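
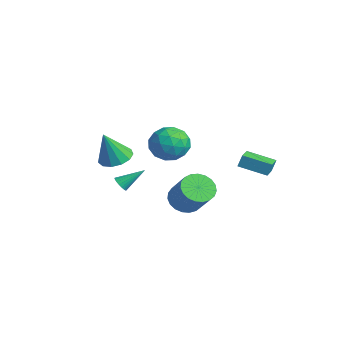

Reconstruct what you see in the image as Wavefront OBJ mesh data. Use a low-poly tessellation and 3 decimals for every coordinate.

v 1.012 -3.371 2.369
v 1.788 -3.955 2.092
v 1.128 -4.129 4.291
v 2.013 -3.464 2.272
v 1.92 -2.944 2.482
v 1.539 -2.559 2.657
v 0.99 -2.432 2.74
v 0.449 -2.603 2.706
v 0.086 -3.018 2.564
v 0.017 -3.545 2.36
v 0.264 -4.017 2.159
v 0.749 -4.283 2.025
v 1.317 -4.26 2
v 2.681 3.48 1.249
v 2.709 3.751 2.023
v 3.826 4.703 0.779
v 3.854 4.974 1.552
v 3.606 2.706 1.488
v 3.634 2.977 2.261
v 4.751 3.929 1.017
v 4.779 4.2 1.791
v 0.461 1.103 -2.194
v 1.183 1.427 -2.899
v 2.681 1.502 -1.331
v 1.959 1.177 -0.626
v 1.015 1.809 -2.757
v 2.513 1.884 -1.189
v 0.752 2.069 -2.518
v 2.25 2.144 -0.95
v 0.438 2.162 -2.223
v 1.936 2.237 -0.655
v 0.128 2.072 -1.923
v 1.627 2.147 -0.355
v -0.124 1.814 -1.669
v 1.374 1.889 -0.101
v -0.275 1.433 -1.506
v 1.223 1.508 0.061
v -0.299 0.995 -1.463
v 1.199 1.07 0.105
v -0.191 0.576 -1.545
v 1.307 0.651 0.023
v 0.029 0.247 -1.74
v 1.527 0.322 -0.172
v 0.324 0.067 -2.014
v 1.822 0.142 -0.446
v 0.643 0.066 -2.318
v 2.141 0.141 -0.75
v 0.93 0.243 -2.601
v 2.428 0.318 -1.033
v 1.136 0.57 -2.814
v 2.634 0.645 -1.246
v 1.225 0.988 -2.919
v 2.724 1.063 -1.351
v -2.557 -1.511 -1.86
v -2.134 -1.796 -1.629
v -2.183 -0.149 -0.86
v -2.034 -1.7 -1.797
v -2.013 -1.575 -1.975
v -2.075 -1.441 -2.136
v -2.21 -1.317 -2.254
v -2.398 -1.222 -2.313
v -2.611 -1.172 -2.302
v -2.815 -1.173 -2.224
v -2.98 -1.225 -2.091
v -3.08 -1.321 -1.922
v -3.101 -1.446 -1.744
v -3.039 -1.581 -1.584
v -2.904 -1.705 -1.465
v -2.715 -1.8 -1.407
v -2.503 -1.85 -1.417
v -2.299 -1.849 -1.495
v -0.762 0.027 1.524
v -0.019 1.028 1.33
v 0.379 -0.508 3.13
v 1.122 0.493 2.936
v -0.063 0.656 3.336
v -0.768 0.986 2.344
v 1.128 -0.466 2.116
v 0.423 -0.136 1.124
v 1.149 0.723 1.695
v 0.413 1.416 2.45
v -0.053 -0.896 2.01
v -0.789 -0.203 2.765
v -0.491 0.574 1.286
v 0.851 -0.054 3.174
v 0.154 0.041 3.41
v 0.591 0.63 3.295
v -0.931 0.55 1.882
v -0.494 1.138 1.768
v -0.52 0.92 2.947
v 0.854 -0.618 2.692
v 1.291 -0.03 2.578
v -0.231 -0.11 1.165
v 0.206 0.479 1.05
v 0.88 -0.4 1.513
v 0.633 0.983 1.386
v 1.304 0.669 2.33
v 1.307 0.105 1.849
v 0.893 0.299 1.265
v 0.2 1.391 1.83
v 0.871 1.077 2.774
v 0.174 1.172 3.009
v -0.24 1.367 2.426
v 0.887 1.212 2.045
v -0.511 -0.557 1.686
v 0.16 -0.871 2.63
v 0.6 -0.847 2.034
v 0.186 -0.652 1.451
v -0.944 -0.149 2.13
v -0.273 -0.463 3.074
v -0.533 0.221 3.195
v -0.947 0.415 2.611
v -0.527 -0.692 2.415
f 2 1 4
f 2 4 3
f 4 1 5
f 4 5 3
f 5 1 6
f 5 6 3
f 6 1 7
f 6 7 3
f 7 1 8
f 7 8 3
f 8 1 9
f 8 9 3
f 9 1 10
f 9 10 3
f 10 1 11
f 10 11 3
f 11 1 12
f 11 12 3
f 12 1 13
f 12 13 3
f 13 1 2
f 13 2 3
f 15 17 14
f 18 15 14
f 14 17 16
f 16 18 14
f 15 21 17
f 19 15 18
f 19 21 15
f 17 21 16
f 20 18 16
f 16 21 20
f 20 19 18
f 21 19 20
f 23 22 26
f 23 26 24
f 24 26 27
f 24 27 25
f 26 22 28
f 26 28 27
f 27 28 29
f 27 29 25
f 28 22 30
f 28 30 29
f 29 30 31
f 29 31 25
f 30 22 32
f 30 32 31
f 31 32 33
f 31 33 25
f 32 22 34
f 32 34 33
f 33 34 35
f 33 35 25
f 34 22 36
f 34 36 35
f 35 36 37
f 35 37 25
f 36 22 38
f 36 38 37
f 37 38 39
f 37 39 25
f 38 22 40
f 38 40 39
f 39 40 41
f 39 41 25
f 40 22 42
f 40 42 41
f 41 42 43
f 41 43 25
f 42 22 44
f 42 44 43
f 43 44 45
f 43 45 25
f 44 22 46
f 44 46 45
f 45 46 47
f 45 47 25
f 46 22 48
f 46 48 47
f 47 48 49
f 47 49 25
f 48 22 50
f 48 50 49
f 49 50 51
f 49 51 25
f 50 22 52
f 50 52 51
f 51 52 53
f 51 53 25
f 52 22 23
f 52 23 53
f 53 23 24
f 53 24 25
f 55 54 57
f 55 57 56
f 57 54 58
f 57 58 56
f 58 54 59
f 58 59 56
f 59 54 60
f 59 60 56
f 60 54 61
f 60 61 56
f 61 54 62
f 61 62 56
f 62 54 63
f 62 63 56
f 63 54 64
f 63 64 56
f 64 54 65
f 64 65 56
f 65 54 66
f 65 66 56
f 66 54 67
f 66 67 56
f 67 54 68
f 67 68 56
f 68 54 69
f 68 69 56
f 69 54 70
f 69 70 56
f 70 54 71
f 70 71 56
f 71 54 55
f 71 55 56
f 72 109 88
f 109 83 112
f 88 112 77
f 109 112 88
f 72 88 84
f 88 77 89
f 84 89 73
f 88 89 84
f 72 84 93
f 84 73 94
f 93 94 79
f 84 94 93
f 72 93 105
f 93 79 108
f 105 108 82
f 93 108 105
f 72 105 109
f 105 82 113
f 109 113 83
f 105 113 109
f 73 89 100
f 89 77 103
f 100 103 81
f 89 103 100
f 77 112 90
f 112 83 111
f 90 111 76
f 112 111 90
f 83 113 110
f 113 82 106
f 110 106 74
f 113 106 110
f 82 108 107
f 108 79 95
f 107 95 78
f 108 95 107
f 79 94 99
f 94 73 96
f 99 96 80
f 94 96 99
f 75 101 87
f 101 81 102
f 87 102 76
f 101 102 87
f 75 87 85
f 87 76 86
f 85 86 74
f 87 86 85
f 75 85 92
f 85 74 91
f 92 91 78
f 85 91 92
f 75 92 97
f 92 78 98
f 97 98 80
f 92 98 97
f 75 97 101
f 97 80 104
f 101 104 81
f 97 104 101
f 76 102 90
f 102 81 103
f 90 103 77
f 102 103 90
f 74 86 110
f 86 76 111
f 110 111 83
f 86 111 110
f 78 91 107
f 91 74 106
f 107 106 82
f 91 106 107
f 80 98 99
f 98 78 95
f 99 95 79
f 98 95 99
f 81 104 100
f 104 80 96
f 100 96 73
f 104 96 100



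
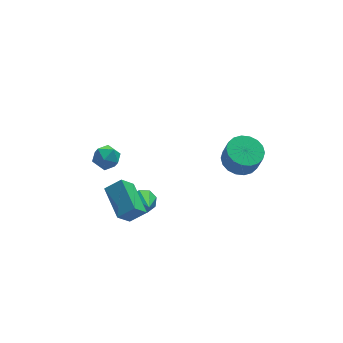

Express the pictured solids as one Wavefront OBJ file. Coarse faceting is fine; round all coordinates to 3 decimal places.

v -2.33 3.753 0.122
v -1.785 3.134 -0.275
v -3.515 2.946 -0.245
v -2.97 2.327 -0.642
v -2.965 2.424 0.267
v -2.232 2.922 0.494
v -3.068 3.158 -1.014
v -2.335 3.656 -0.787
v -2.242 2.767 -0.978
v -2.178 2.313 -0.186
v -3.122 3.767 -0.334
v -3.058 3.313 0.458
v 3.883 -1.171 1.702
v 4.905 -1.47 1.466
v 5.078 -1.869 2.723
v 4.057 -1.569 2.958
v 4.957 -1.008 1.605
v 5.13 -1.407 2.862
v 4.796 -0.578 1.764
v 4.97 -0.977 3.021
v 4.455 -0.266 1.91
v 4.628 -0.665 3.167
v 4.001 -0.133 2.015
v 4.174 -0.532 3.272
v 3.523 -0.205 2.058
v 3.696 -0.604 3.314
v 3.117 -0.469 2.03
v 3.29 -0.868 3.287
v 2.862 -0.871 1.937
v 3.035 -1.27 3.194
v 2.81 -1.333 1.798
v 2.983 -1.732 3.055
v 2.97 -1.763 1.639
v 3.144 -2.162 2.896
v 3.312 -2.075 1.493
v 3.485 -2.474 2.75
v 3.766 -2.208 1.388
v 3.939 -2.607 2.645
v 4.244 -2.136 1.346
v 4.417 -2.535 2.602
v 4.65 -1.872 1.373
v 4.823 -2.271 2.63
v -3.29 -3.75 1.161
v -4.072 -4.105 2.228
v -3.42 -1.753 1.728
v -4.203 -2.108 2.796
v -2.357 -3.872 1.804
v -3.14 -4.227 2.872
v -2.488 -1.875 2.372
v -3.27 -2.23 3.439
v -1.782 -1.249 -0.248
v -1.291 -0.918 0.275
v -1.838 -2.551 0.628
v -1.873 -0.808 0.401
v -2.401 -0.957 0.146
v -2.566 -1.277 -0.339
v -2.272 -1.581 -0.772
v -1.691 -1.69 -0.897
v -1.163 -1.542 -0.643
v -0.998 -1.222 -0.157
f 1 12 6
f 1 6 2
f 1 2 8
f 1 8 11
f 1 11 12
f 2 6 10
f 6 12 5
f 12 11 3
f 11 8 7
f 8 2 9
f 4 10 5
f 4 5 3
f 4 3 7
f 4 7 9
f 4 9 10
f 5 10 6
f 3 5 12
f 7 3 11
f 9 7 8
f 10 9 2
f 14 13 17
f 14 17 15
f 15 17 18
f 15 18 16
f 17 13 19
f 17 19 18
f 18 19 20
f 18 20 16
f 19 13 21
f 19 21 20
f 20 21 22
f 20 22 16
f 21 13 23
f 21 23 22
f 22 23 24
f 22 24 16
f 23 13 25
f 23 25 24
f 24 25 26
f 24 26 16
f 25 13 27
f 25 27 26
f 26 27 28
f 26 28 16
f 27 13 29
f 27 29 28
f 28 29 30
f 28 30 16
f 29 13 31
f 29 31 30
f 30 31 32
f 30 32 16
f 31 13 33
f 31 33 32
f 32 33 34
f 32 34 16
f 33 13 35
f 33 35 34
f 34 35 36
f 34 36 16
f 35 13 37
f 35 37 36
f 36 37 38
f 36 38 16
f 37 13 39
f 37 39 38
f 38 39 40
f 38 40 16
f 39 13 41
f 39 41 40
f 40 41 42
f 40 42 16
f 41 13 14
f 41 14 42
f 42 14 15
f 42 15 16
f 44 46 43
f 47 44 43
f 43 46 45
f 45 47 43
f 44 50 46
f 48 44 47
f 48 50 44
f 46 50 45
f 49 47 45
f 45 50 49
f 49 48 47
f 50 48 49
f 52 51 54
f 52 54 53
f 54 51 55
f 54 55 53
f 55 51 56
f 55 56 53
f 56 51 57
f 56 57 53
f 57 51 58
f 57 58 53
f 58 51 59
f 58 59 53
f 59 51 60
f 59 60 53
f 60 51 52
f 60 52 53



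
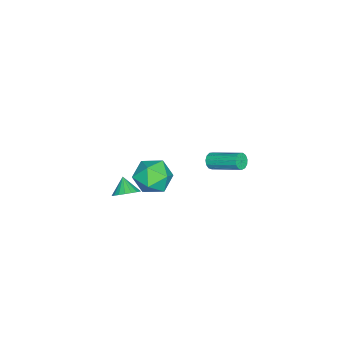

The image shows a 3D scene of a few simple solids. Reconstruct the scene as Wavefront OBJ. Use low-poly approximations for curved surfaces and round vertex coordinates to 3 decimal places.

v 1.961 -1.493 -1.06
v 2.34 -1.047 -0.5
v 1.319 -1.927 -0.28
v 2.07 -0.833 -0.604
v 1.778 -0.749 -0.799
v 1.522 -0.813 -1.045
v 1.354 -1.012 -1.294
v 1.305 -1.306 -1.497
v 1.387 -1.637 -1.613
v 1.583 -1.94 -1.62
v 1.853 -2.154 -1.516
v 2.145 -2.238 -1.322
v 2.401 -2.174 -1.076
v 2.569 -1.975 -0.827
v 2.618 -1.681 -0.624
v 2.536 -1.35 -0.507
v 2.772 1.495 2.292
v 3.871 1.374 1.859
v 2.889 -0.254 3.081
v 3.988 -0.375 2.648
v 3.775 0.406 3.517
v 3.703 1.487 3.03
v 3.057 -0.367 1.91
v 2.985 0.714 1.423
v 4.048 0.223 1.623
v 4.492 0.7 2.616
v 2.268 0.42 2.324
v 2.712 0.897 3.317
v -4.115 1.416 -2.746
v -3.768 1.553 -3.178
v -3.398 3.44 -2.285
v -3.745 3.304 -1.854
v -4.061 1.651 -3.263
v -3.692 3.538 -2.37
v -4.372 1.674 -3.185
v -4.003 3.561 -2.292
v -4.601 1.616 -2.967
v -4.232 3.503 -2.074
v -4.675 1.494 -2.68
v -4.306 3.382 -1.787
v -4.572 1.348 -2.413
v -4.203 3.235 -1.52
v -4.323 1.223 -2.252
v -3.954 3.111 -1.359
v -4.008 1.16 -2.249
v -3.639 3.047 -1.356
v -3.727 1.178 -2.403
v -3.358 3.065 -1.51
v -3.569 1.272 -2.666
v -3.2 3.159 -1.773
v -3.584 1.411 -2.955
v -3.215 3.298 -2.062
f 2 1 4
f 2 4 3
f 4 1 5
f 4 5 3
f 5 1 6
f 5 6 3
f 6 1 7
f 6 7 3
f 7 1 8
f 7 8 3
f 8 1 9
f 8 9 3
f 9 1 10
f 9 10 3
f 10 1 11
f 10 11 3
f 11 1 12
f 11 12 3
f 12 1 13
f 12 13 3
f 13 1 14
f 13 14 3
f 14 1 15
f 14 15 3
f 15 1 16
f 15 16 3
f 16 1 2
f 16 2 3
f 17 28 22
f 17 22 18
f 17 18 24
f 17 24 27
f 17 27 28
f 18 22 26
f 22 28 21
f 28 27 19
f 27 24 23
f 24 18 25
f 20 26 21
f 20 21 19
f 20 19 23
f 20 23 25
f 20 25 26
f 21 26 22
f 19 21 28
f 23 19 27
f 25 23 24
f 26 25 18
f 30 29 33
f 30 33 31
f 31 33 34
f 31 34 32
f 33 29 35
f 33 35 34
f 34 35 36
f 34 36 32
f 35 29 37
f 35 37 36
f 36 37 38
f 36 38 32
f 37 29 39
f 37 39 38
f 38 39 40
f 38 40 32
f 39 29 41
f 39 41 40
f 40 41 42
f 40 42 32
f 41 29 43
f 41 43 42
f 42 43 44
f 42 44 32
f 43 29 45
f 43 45 44
f 44 45 46
f 44 46 32
f 45 29 47
f 45 47 46
f 46 47 48
f 46 48 32
f 47 29 49
f 47 49 48
f 48 49 50
f 48 50 32
f 49 29 51
f 49 51 50
f 50 51 52
f 50 52 32
f 51 29 30
f 51 30 52
f 52 30 31
f 52 31 32



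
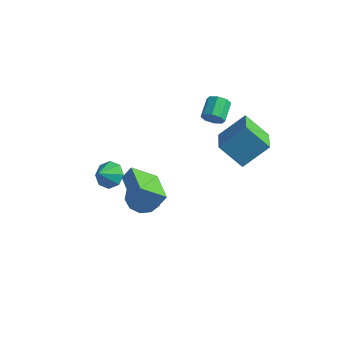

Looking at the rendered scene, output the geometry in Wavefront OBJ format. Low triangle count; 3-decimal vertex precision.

v 1.028 1.203 1.855
v 1.938 2.387 3.14
v -0.064 2.766 1.189
v 0.845 3.95 2.474
v 2.315 1.57 0.606
v 3.224 2.754 1.891
v 1.222 3.133 -0.06
v 2.132 4.317 1.225
v 0.51 -3.521 0.095
v -0.399 -4.544 1.104
v -1.045 -2.236 -0.003
v -1.954 -3.258 1.006
v 0.814 -3.102 0.794
v -0.095 -4.124 1.803
v -0.741 -1.816 0.696
v -1.65 -2.839 1.705
v -2.372 -0.911 -2.77
v -1.671 -1.125 -3.48
v -1.848 -2.049 -1.91
v -1.421 -0.707 -3.079
v -1.535 -0.367 -2.561
v -1.968 -0.235 -2.122
v -2.556 -0.361 -1.931
v -3.073 -0.697 -2.061
v -3.322 -1.115 -2.462
v -3.209 -1.455 -2.98
v -2.776 -1.587 -3.419
v -2.188 -1.461 -3.609
v -3.946 -1.791 -0.986
v -3.633 -1.257 -0.361
v -3.994 -2.669 -0.214
v -4.306 -1.25 -0.393
v -4.768 -1.559 -0.774
v -4.748 -2.005 -1.278
v -4.259 -2.325 -1.612
v -3.586 -2.333 -1.579
v -3.124 -2.023 -1.199
v -3.144 -1.578 -0.694
v -0.138 2.328 2.818
v 0.229 2.673 2.376
v -0.155 3.778 2.92
v -0.522 3.432 3.362
v -0.249 2.588 2.211
v -0.633 3.693 2.755
v -0.662 2.351 2.401
v -1.046 3.456 2.945
v -0.768 2.1 2.835
v -1.152 3.205 3.38
v -0.505 1.982 3.26
v -0.889 3.087 3.804
v -0.027 2.067 3.425
v -0.411 3.172 3.969
v 0.386 2.304 3.235
v 0.002 3.409 3.779
v 0.492 2.555 2.8
v 0.108 3.66 3.345
f 2 4 1
f 5 2 1
f 1 4 3
f 3 5 1
f 2 8 4
f 6 2 5
f 6 8 2
f 4 8 3
f 7 5 3
f 3 8 7
f 7 6 5
f 8 6 7
f 10 12 9
f 13 10 9
f 9 12 11
f 11 13 9
f 10 16 12
f 14 10 13
f 14 16 10
f 12 16 11
f 15 13 11
f 11 16 15
f 15 14 13
f 16 14 15
f 18 17 20
f 18 20 19
f 20 17 21
f 20 21 19
f 21 17 22
f 21 22 19
f 22 17 23
f 22 23 19
f 23 17 24
f 23 24 19
f 24 17 25
f 24 25 19
f 25 17 26
f 25 26 19
f 26 17 27
f 26 27 19
f 27 17 28
f 27 28 19
f 28 17 18
f 28 18 19
f 30 29 32
f 30 32 31
f 32 29 33
f 32 33 31
f 33 29 34
f 33 34 31
f 34 29 35
f 34 35 31
f 35 29 36
f 35 36 31
f 36 29 37
f 36 37 31
f 37 29 38
f 37 38 31
f 38 29 30
f 38 30 31
f 40 39 43
f 40 43 41
f 41 43 44
f 41 44 42
f 43 39 45
f 43 45 44
f 44 45 46
f 44 46 42
f 45 39 47
f 45 47 46
f 46 47 48
f 46 48 42
f 47 39 49
f 47 49 48
f 48 49 50
f 48 50 42
f 49 39 51
f 49 51 50
f 50 51 52
f 50 52 42
f 51 39 53
f 51 53 52
f 52 53 54
f 52 54 42
f 53 39 55
f 53 55 54
f 54 55 56
f 54 56 42
f 55 39 40
f 55 40 56
f 56 40 41
f 56 41 42



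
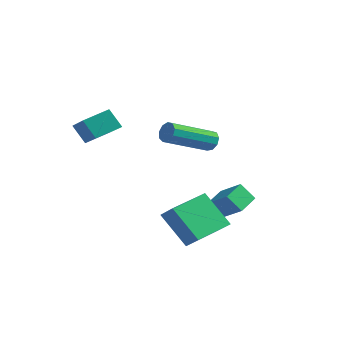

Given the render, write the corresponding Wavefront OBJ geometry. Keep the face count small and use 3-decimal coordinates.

v 1.236 0.957 -2.324
v 0.753 0.622 -1.578
v 1.071 1.976 -1.973
v 0.588 1.64 -1.227
v 2.312 0.9 -1.653
v 1.829 0.564 -0.907
v 2.147 1.918 -1.302
v 1.664 1.583 -0.556
v 1.247 0.251 2.036
v 1.547 0.013 1.698
v 0.952 -1.888 2.506
v 0.653 -1.651 2.844
v 1.726 0.081 1.989
v 1.132 -1.82 2.798
v 1.681 0.228 2.303
v 1.087 -1.673 3.111
v 1.434 0.386 2.491
v 0.839 -1.515 3.299
v 1.099 0.48 2.466
v 0.504 -1.421 3.275
v 0.833 0.467 2.24
v 0.239 -1.434 3.049
v 0.762 0.353 1.919
v 0.167 -1.549 2.727
v 0.917 0.191 1.652
v 0.323 -1.711 2.46
v 1.227 0.057 1.565
v 0.633 -1.845 2.373
v -1.233 -4.281 3.666
v -0.866 -3.228 4.081
v -2.555 -3.531 2.928
v -2.189 -2.477 3.344
v -0.691 -4.143 2.836
v -0.325 -3.089 3.252
v -2.014 -3.392 2.099
v -1.647 -2.339 2.514
v 1.945 -3.416 -0.702
v 2.7 -3.589 -0.118
v 2.071 -1.724 -0.363
v 2.826 -1.898 0.221
v 3.054 -3.222 -2.081
v 3.809 -3.396 -1.497
v 3.18 -1.531 -1.742
v 3.935 -1.704 -1.158
f 2 4 1
f 5 2 1
f 1 4 3
f 3 5 1
f 2 8 4
f 6 2 5
f 6 8 2
f 4 8 3
f 7 5 3
f 3 8 7
f 7 6 5
f 8 6 7
f 10 9 13
f 10 13 11
f 11 13 14
f 11 14 12
f 13 9 15
f 13 15 14
f 14 15 16
f 14 16 12
f 15 9 17
f 15 17 16
f 16 17 18
f 16 18 12
f 17 9 19
f 17 19 18
f 18 19 20
f 18 20 12
f 19 9 21
f 19 21 20
f 20 21 22
f 20 22 12
f 21 9 23
f 21 23 22
f 22 23 24
f 22 24 12
f 23 9 25
f 23 25 24
f 24 25 26
f 24 26 12
f 25 9 27
f 25 27 26
f 26 27 28
f 26 28 12
f 27 9 10
f 27 10 28
f 28 10 11
f 28 11 12
f 30 32 29
f 33 30 29
f 29 32 31
f 31 33 29
f 30 36 32
f 34 30 33
f 34 36 30
f 32 36 31
f 35 33 31
f 31 36 35
f 35 34 33
f 36 34 35
f 38 40 37
f 41 38 37
f 37 40 39
f 39 41 37
f 38 44 40
f 42 38 41
f 42 44 38
f 40 44 39
f 43 41 39
f 39 44 43
f 43 42 41
f 44 42 43



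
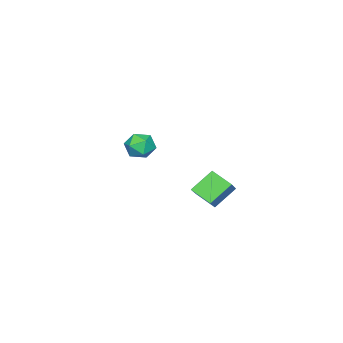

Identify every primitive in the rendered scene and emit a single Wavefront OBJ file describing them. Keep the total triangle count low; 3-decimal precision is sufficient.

v -1.682 -2.356 -1.227
v -1.081 -2.639 -0.481
v -1.599 -3.841 -1.859
v -0.998 -4.124 -1.113
v -1.959 -3.92 -0.93
v -2.01 -3.002 -0.54
v -0.67 -3.478 -1.8
v -0.721 -2.56 -1.41
v -0.456 -3.333 -0.835
v -1.252 -3.606 -0.298
v -1.428 -2.874 -2.042
v -2.224 -3.147 -1.505
v 0.62 3.235 -0.65
v 1.813 3.741 0.371
v 0.633 4.475 -1.279
v 1.826 4.981 -0.258
v 1.774 2.679 -1.722
v 2.967 3.185 -0.701
v 1.787 3.919 -2.351
v 2.98 4.425 -1.33
f 1 12 6
f 1 6 2
f 1 2 8
f 1 8 11
f 1 11 12
f 2 6 10
f 6 12 5
f 12 11 3
f 11 8 7
f 8 2 9
f 4 10 5
f 4 5 3
f 4 3 7
f 4 7 9
f 4 9 10
f 5 10 6
f 3 5 12
f 7 3 11
f 9 7 8
f 10 9 2
f 14 16 13
f 17 14 13
f 13 16 15
f 15 17 13
f 14 20 16
f 18 14 17
f 18 20 14
f 16 20 15
f 19 17 15
f 15 20 19
f 19 18 17
f 20 18 19



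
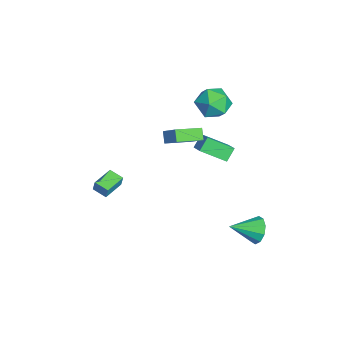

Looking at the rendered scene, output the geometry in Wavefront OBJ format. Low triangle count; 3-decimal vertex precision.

v -0.509 -0.124 2.646
v -1.067 -0.176 3.245
v -1.166 1.402 2.166
v -1.724 1.351 2.765
v 0.344 0.509 3.495
v -0.214 0.458 4.094
v -0.313 2.036 3.015
v -0.871 1.984 3.614
v -1.649 3.114 0.199
v -1.757 1.588 1.129
v -2.165 3.579 0.905
v -2.273 2.053 1.834
v -0.627 3.387 0.766
v -0.735 1.861 1.695
v -1.143 3.852 1.471
v -1.251 2.326 2.401
v 3.546 4.755 -1.612
v 3.925 5.17 -0.884
v 3.874 3.185 -0.888
v 3.371 5.103 -0.778
v 2.883 4.903 -0.991
v 2.648 4.646 -1.441
v 2.756 4.431 -1.956
v 3.166 4.34 -2.34
v 3.721 4.408 -2.446
v 4.208 4.608 -2.233
v 4.443 4.864 -1.783
v 4.335 5.079 -1.268
v -3.107 3.513 4.484
v -2.471 3.395 3.475
v -4.369 2.185 3.845
v -3.733 2.067 2.836
v -3.283 1.679 3.877
v -2.503 2.5 4.272
v -4.337 3.08 3.048
v -3.557 3.901 3.443
v -3.232 3.127 2.587
v -2.58 2.261 3.099
v -4.26 3.319 4.221
v -3.608 2.453 4.733
v -1.8 -4.183 -2.467
v -1.617 -4.064 -1.687
v -2.895 -3.287 -2.347
v -2.712 -3.168 -1.567
v -1.228 -3.452 -2.713
v -1.045 -3.333 -1.933
v -2.323 -2.556 -2.593
v -2.14 -2.437 -1.813
f 2 4 1
f 5 2 1
f 1 4 3
f 3 5 1
f 2 8 4
f 6 2 5
f 6 8 2
f 4 8 3
f 7 5 3
f 3 8 7
f 7 6 5
f 8 6 7
f 10 12 9
f 13 10 9
f 9 12 11
f 11 13 9
f 10 16 12
f 14 10 13
f 14 16 10
f 12 16 11
f 15 13 11
f 11 16 15
f 15 14 13
f 16 14 15
f 18 17 20
f 18 20 19
f 20 17 21
f 20 21 19
f 21 17 22
f 21 22 19
f 22 17 23
f 22 23 19
f 23 17 24
f 23 24 19
f 24 17 25
f 24 25 19
f 25 17 26
f 25 26 19
f 26 17 27
f 26 27 19
f 27 17 28
f 27 28 19
f 28 17 18
f 28 18 19
f 29 40 34
f 29 34 30
f 29 30 36
f 29 36 39
f 29 39 40
f 30 34 38
f 34 40 33
f 40 39 31
f 39 36 35
f 36 30 37
f 32 38 33
f 32 33 31
f 32 31 35
f 32 35 37
f 32 37 38
f 33 38 34
f 31 33 40
f 35 31 39
f 37 35 36
f 38 37 30
f 42 44 41
f 45 42 41
f 41 44 43
f 43 45 41
f 42 48 44
f 46 42 45
f 46 48 42
f 44 48 43
f 47 45 43
f 43 48 47
f 47 46 45
f 48 46 47



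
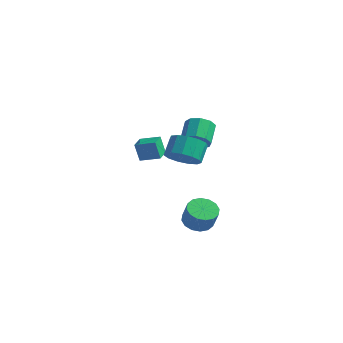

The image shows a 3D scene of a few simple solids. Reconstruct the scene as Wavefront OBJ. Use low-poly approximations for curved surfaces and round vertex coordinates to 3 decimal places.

v -1.653 1.921 -1.113
v -1.962 1.9 -0.057
v -1.978 2.863 -1.19
v -2.288 2.842 -0.134
v -0.632 2.298 -0.806
v -0.942 2.277 0.25
v -0.958 3.24 -0.883
v -1.267 3.219 0.173
v 2.005 1.767 -4.256
v 2.588 2.373 -4.376
v 3.058 2.14 -3.263
v 2.475 1.533 -3.144
v 2.247 2.578 -4.188
v 2.717 2.345 -3.076
v 1.841 2.566 -4.019
v 2.311 2.333 -2.907
v 1.479 2.34 -3.914
v 1.949 2.107 -2.801
v 1.258 1.96 -3.9
v 1.728 1.727 -2.788
v 1.237 1.528 -3.982
v 1.707 1.295 -2.869
v 1.422 1.16 -4.137
v 1.892 0.927 -3.024
v 1.763 0.955 -4.324
v 2.233 0.722 -3.212
v 2.169 0.967 -4.493
v 2.639 0.734 -3.381
v 2.531 1.193 -4.599
v 3.001 0.96 -3.486
v 2.752 1.573 -4.612
v 3.222 1.34 -3.5
v 2.773 2.005 -4.531
v 3.243 1.772 -3.418
v 3.407 -1.732 2.32
v 4.217 -1.324 2.073
v 4.043 -0.519 2.832
v 3.233 -0.928 3.08
v 3.843 -1.113 1.764
v 3.669 -0.308 2.523
v 3.33 -1.099 1.631
v 3.156 -0.294 2.39
v 2.842 -1.285 1.717
v 2.668 -0.48 2.476
v 2.533 -1.614 1.994
v 2.359 -0.809 2.753
v 2.502 -1.98 2.376
v 2.328 -1.176 3.135
v 2.758 -2.268 2.739
v 2.584 -1.463 3.498
v 3.22 -2.386 2.97
v 3.046 -1.581 3.729
v 3.742 -2.296 2.995
v 3.567 -1.491 3.754
v 4.157 -2.027 2.805
v 3.983 -1.222 3.564
v 4.334 -1.665 2.462
v 4.16 -0.86 3.221
v 0.794 3.397 0.323
v 1.307 3.874 -0.083
v 0.899 4.92 0.63
v 0.386 4.443 1.037
v 0.817 3.859 -0.341
v 0.409 4.905 0.372
v 0.316 3.628 -0.288
v -0.091 4.674 0.425
v 0.039 3.289 0.051
v -0.369 4.335 0.764
v 0.115 3 0.518
v -0.293 4.046 1.231
v 0.508 2.897 0.894
v 0.101 3.943 1.607
v 1.036 3.028 1.003
v 0.628 4.074 1.716
v 1.45 3.331 0.794
v 1.042 4.378 1.507
v 1.557 3.666 0.365
v 1.149 4.712 1.078
f 2 4 1
f 5 2 1
f 1 4 3
f 3 5 1
f 2 8 4
f 6 2 5
f 6 8 2
f 4 8 3
f 7 5 3
f 3 8 7
f 7 6 5
f 8 6 7
f 10 9 13
f 10 13 11
f 11 13 14
f 11 14 12
f 13 9 15
f 13 15 14
f 14 15 16
f 14 16 12
f 15 9 17
f 15 17 16
f 16 17 18
f 16 18 12
f 17 9 19
f 17 19 18
f 18 19 20
f 18 20 12
f 19 9 21
f 19 21 20
f 20 21 22
f 20 22 12
f 21 9 23
f 21 23 22
f 22 23 24
f 22 24 12
f 23 9 25
f 23 25 24
f 24 25 26
f 24 26 12
f 25 9 27
f 25 27 26
f 26 27 28
f 26 28 12
f 27 9 29
f 27 29 28
f 28 29 30
f 28 30 12
f 29 9 31
f 29 31 30
f 30 31 32
f 30 32 12
f 31 9 33
f 31 33 32
f 32 33 34
f 32 34 12
f 33 9 10
f 33 10 34
f 34 10 11
f 34 11 12
f 36 35 39
f 36 39 37
f 37 39 40
f 37 40 38
f 39 35 41
f 39 41 40
f 40 41 42
f 40 42 38
f 41 35 43
f 41 43 42
f 42 43 44
f 42 44 38
f 43 35 45
f 43 45 44
f 44 45 46
f 44 46 38
f 45 35 47
f 45 47 46
f 46 47 48
f 46 48 38
f 47 35 49
f 47 49 48
f 48 49 50
f 48 50 38
f 49 35 51
f 49 51 50
f 50 51 52
f 50 52 38
f 51 35 53
f 51 53 52
f 52 53 54
f 52 54 38
f 53 35 55
f 53 55 54
f 54 55 56
f 54 56 38
f 55 35 57
f 55 57 56
f 56 57 58
f 56 58 38
f 57 35 36
f 57 36 58
f 58 36 37
f 58 37 38
f 60 59 63
f 60 63 61
f 61 63 64
f 61 64 62
f 63 59 65
f 63 65 64
f 64 65 66
f 64 66 62
f 65 59 67
f 65 67 66
f 66 67 68
f 66 68 62
f 67 59 69
f 67 69 68
f 68 69 70
f 68 70 62
f 69 59 71
f 69 71 70
f 70 71 72
f 70 72 62
f 71 59 73
f 71 73 72
f 72 73 74
f 72 74 62
f 73 59 75
f 73 75 74
f 74 75 76
f 74 76 62
f 75 59 77
f 75 77 76
f 76 77 78
f 76 78 62
f 77 59 60
f 77 60 78
f 78 60 61
f 78 61 62



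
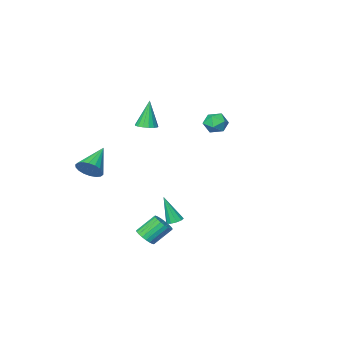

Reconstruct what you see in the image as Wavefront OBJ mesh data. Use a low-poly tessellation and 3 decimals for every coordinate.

v 3.877 3.524 -4.056
v 4.331 3.947 -3.754
v 3.337 4.279 -2.723
v 2.883 3.856 -3.024
v 4.198 4.123 -3.938
v 3.205 4.455 -2.907
v 4.01 4.196 -4.143
v 3.017 4.527 -3.111
v 3.799 4.152 -4.332
v 2.806 4.483 -3.3
v 3.602 3.999 -4.474
v 2.608 4.331 -3.442
v 3.451 3.765 -4.543
v 2.458 4.097 -3.511
v 3.375 3.489 -4.528
v 2.381 3.821 -3.496
v 3.385 3.219 -4.431
v 2.391 3.551 -3.4
v 3.48 3.002 -4.27
v 2.487 3.333 -3.238
v 3.644 2.875 -4.071
v 2.65 3.206 -3.04
v 3.848 2.86 -3.87
v 2.854 3.192 -2.839
v 4.057 2.96 -3.701
v 3.064 3.292 -2.669
v 4.235 3.158 -3.593
v 3.241 3.49 -2.562
v 4.351 3.419 -3.566
v 3.357 3.751 -2.534
v 4.385 3.698 -3.623
v 3.391 4.03 -2.591
v -4.518 -0.819 1.534
v -3.926 -0.367 1.924
v -3.594 -1.773 1.236
v -3.002 -1.321 1.626
v -3.615 -1.684 2.072
v -4.186 -1.095 2.256
v -3.334 -1.045 0.904
v -3.905 -0.456 1.088
v -3.194 -0.507 1.534
v -3.368 -0.901 2.257
v -4.152 -1.239 0.903
v -4.326 -1.633 1.626
v 0.283 0.874 -4.744
v 0.685 0.568 -4.934
v 0.697 0.306 -2.956
v 0.809 0.87 -4.866
v 0.732 1.174 -4.752
v 0.483 1.363 -4.634
v 0.158 1.365 -4.558
v -0.119 1.179 -4.553
v -0.243 0.877 -4.621
v -0.165 0.573 -4.735
v 0.083 0.384 -4.853
v 0.408 0.382 -4.929
v 0.97 -1.104 2.319
v 1.473 -0.673 2.47
v 0.61 -1.336 4.181
v 1.212 -0.481 2.444
v 0.895 -0.432 2.388
v 0.595 -0.537 2.317
v 0.381 -0.772 2.247
v 0.302 -1.083 2.193
v 0.377 -1.399 2.168
v 0.587 -1.648 2.178
v 0.885 -1.772 2.22
v 1.202 -1.743 2.285
v 1.467 -1.568 2.358
v 1.617 -1.286 2.422
v 1.62 -0.963 2.463
v 4.453 -1.673 -0.603
v 4.726 -1.252 0.12
v 2.987 -2.587 0.483
v 4.461 -1.005 -0.03
v 4.195 -0.891 -0.293
v 3.98 -0.932 -0.618
v 3.858 -1.119 -0.94
v 3.855 -1.416 -1.195
v 3.97 -1.764 -1.332
v 4.18 -2.094 -1.326
v 4.445 -2.341 -1.176
v 4.711 -2.456 -0.912
v 4.926 -2.415 -0.588
v 5.048 -2.228 -0.266
v 5.051 -1.93 -0.011
v 4.936 -1.582 0.127
f 2 1 5
f 2 5 3
f 3 5 6
f 3 6 4
f 5 1 7
f 5 7 6
f 6 7 8
f 6 8 4
f 7 1 9
f 7 9 8
f 8 9 10
f 8 10 4
f 9 1 11
f 9 11 10
f 10 11 12
f 10 12 4
f 11 1 13
f 11 13 12
f 12 13 14
f 12 14 4
f 13 1 15
f 13 15 14
f 14 15 16
f 14 16 4
f 15 1 17
f 15 17 16
f 16 17 18
f 16 18 4
f 17 1 19
f 17 19 18
f 18 19 20
f 18 20 4
f 19 1 21
f 19 21 20
f 20 21 22
f 20 22 4
f 21 1 23
f 21 23 22
f 22 23 24
f 22 24 4
f 23 1 25
f 23 25 24
f 24 25 26
f 24 26 4
f 25 1 27
f 25 27 26
f 26 27 28
f 26 28 4
f 27 1 29
f 27 29 28
f 28 29 30
f 28 30 4
f 29 1 31
f 29 31 30
f 30 31 32
f 30 32 4
f 31 1 2
f 31 2 32
f 32 2 3
f 32 3 4
f 33 44 38
f 33 38 34
f 33 34 40
f 33 40 43
f 33 43 44
f 34 38 42
f 38 44 37
f 44 43 35
f 43 40 39
f 40 34 41
f 36 42 37
f 36 37 35
f 36 35 39
f 36 39 41
f 36 41 42
f 37 42 38
f 35 37 44
f 39 35 43
f 41 39 40
f 42 41 34
f 46 45 48
f 46 48 47
f 48 45 49
f 48 49 47
f 49 45 50
f 49 50 47
f 50 45 51
f 50 51 47
f 51 45 52
f 51 52 47
f 52 45 53
f 52 53 47
f 53 45 54
f 53 54 47
f 54 45 55
f 54 55 47
f 55 45 56
f 55 56 47
f 56 45 46
f 56 46 47
f 58 57 60
f 58 60 59
f 60 57 61
f 60 61 59
f 61 57 62
f 61 62 59
f 62 57 63
f 62 63 59
f 63 57 64
f 63 64 59
f 64 57 65
f 64 65 59
f 65 57 66
f 65 66 59
f 66 57 67
f 66 67 59
f 67 57 68
f 67 68 59
f 68 57 69
f 68 69 59
f 69 57 70
f 69 70 59
f 70 57 71
f 70 71 59
f 71 57 58
f 71 58 59
f 73 72 75
f 73 75 74
f 75 72 76
f 75 76 74
f 76 72 77
f 76 77 74
f 77 72 78
f 77 78 74
f 78 72 79
f 78 79 74
f 79 72 80
f 79 80 74
f 80 72 81
f 80 81 74
f 81 72 82
f 81 82 74
f 82 72 83
f 82 83 74
f 83 72 84
f 83 84 74
f 84 72 85
f 84 85 74
f 85 72 86
f 85 86 74
f 86 72 87
f 86 87 74
f 87 72 73
f 87 73 74



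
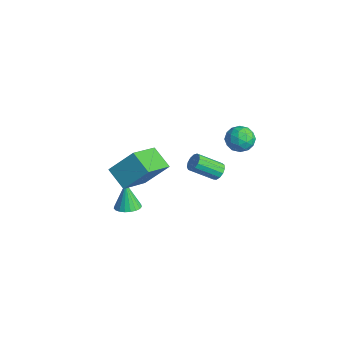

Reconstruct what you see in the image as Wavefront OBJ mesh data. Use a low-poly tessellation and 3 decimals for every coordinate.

v -3.41 3.543 -4.445
v -2.859 3.363 -4.449
v -3.279 2.057 -3.479
v -3.83 2.237 -3.475
v -2.888 3.563 -4.193
v -3.308 2.257 -3.222
v -3.084 3.757 -4.016
v -3.503 2.451 -3.046
v -3.382 3.883 -3.976
v -3.802 2.577 -3.006
v -3.69 3.901 -4.085
v -4.11 2.595 -3.114
v -3.909 3.805 -4.308
v -4.329 2.5 -3.338
v -3.969 3.626 -4.575
v -4.389 2.321 -3.604
v -3.852 3.421 -4.8
v -4.272 2.115 -3.83
v -3.595 3.254 -4.913
v -4.014 1.949 -3.943
v -3.279 3.179 -4.878
v -3.698 1.874 -3.907
v -3.004 3.22 -4.705
v -3.424 1.914 -3.734
v -1.84 -2.478 -3.916
v -1.273 -2.04 -3.776
v -2.3 -2.382 -2.344
v -1.489 -1.841 -3.852
v -1.766 -1.752 -3.938
v -2.056 -1.788 -4.021
v -2.309 -1.944 -4.085
v -2.48 -2.192 -4.12
v -2.541 -2.489 -4.12
v -2.481 -2.785 -4.084
v -2.31 -3.027 -4.02
v -2.058 -3.174 -3.937
v -1.768 -3.201 -3.851
v -1.491 -3.103 -3.775
v -1.274 -2.897 -3.725
v -1.155 -2.618 -3.707
v -1.155 -2.315 -3.725
v -1.051 -2.641 0.306
v -0.005 -4.264 1.275
v -0.521 -1.521 1.612
v 0.525 -3.143 2.58
v 0.095 -2.337 -0.42
v 1.141 -3.959 0.548
v 0.625 -1.216 0.885
v 1.671 -2.839 1.854
v -1.765 4.023 -0.087
v -0.984 4.383 -0.154
v -1.176 2.817 0.294
v -0.395 3.177 0.227
v -0.931 3.423 0.857
v -1.295 4.168 0.621
v -0.865 3.032 -0.481
v -1.229 3.777 -0.717
v -0.428 3.77 -0.398
v -0.469 4.012 0.429
v -1.691 3.188 -0.289
v -1.732 3.43 0.538
v -1.426 4.309 -0.154
v -0.734 2.891 0.294
v -1.049 3.036 0.664
v -0.59 3.247 0.625
v -1.609 4.183 0.301
v -1.15 4.394 0.262
v -1.118 3.83 0.856
v -1.01 2.806 -0.122
v -0.551 3.017 -0.161
v -1.57 3.953 -0.485
v -1.111 4.164 -0.524
v -1.042 3.37 -0.716
v -0.641 4.16 -0.337
v -0.294 3.451 -0.112
v -0.571 3.366 -0.529
v -0.785 3.804 -0.667
v -0.664 4.302 0.149
v -0.318 3.594 0.373
v -0.633 3.738 0.743
v -0.847 4.176 0.605
v -0.338 3.942 0.006
v -1.842 3.606 -0.233
v -1.496 2.898 -0.009
v -1.313 3.024 -0.465
v -1.527 3.462 -0.603
v -1.866 3.749 0.252
v -1.519 3.04 0.477
v -1.375 3.396 0.807
v -1.589 3.834 0.669
v -1.822 3.258 0.134
f 2 1 5
f 2 5 3
f 3 5 6
f 3 6 4
f 5 1 7
f 5 7 6
f 6 7 8
f 6 8 4
f 7 1 9
f 7 9 8
f 8 9 10
f 8 10 4
f 9 1 11
f 9 11 10
f 10 11 12
f 10 12 4
f 11 1 13
f 11 13 12
f 12 13 14
f 12 14 4
f 13 1 15
f 13 15 14
f 14 15 16
f 14 16 4
f 15 1 17
f 15 17 16
f 16 17 18
f 16 18 4
f 17 1 19
f 17 19 18
f 18 19 20
f 18 20 4
f 19 1 21
f 19 21 20
f 20 21 22
f 20 22 4
f 21 1 23
f 21 23 22
f 22 23 24
f 22 24 4
f 23 1 2
f 23 2 24
f 24 2 3
f 24 3 4
f 26 25 28
f 26 28 27
f 28 25 29
f 28 29 27
f 29 25 30
f 29 30 27
f 30 25 31
f 30 31 27
f 31 25 32
f 31 32 27
f 32 25 33
f 32 33 27
f 33 25 34
f 33 34 27
f 34 25 35
f 34 35 27
f 35 25 36
f 35 36 27
f 36 25 37
f 36 37 27
f 37 25 38
f 37 38 27
f 38 25 39
f 38 39 27
f 39 25 40
f 39 40 27
f 40 25 41
f 40 41 27
f 41 25 26
f 41 26 27
f 43 45 42
f 46 43 42
f 42 45 44
f 44 46 42
f 43 49 45
f 47 43 46
f 47 49 43
f 45 49 44
f 48 46 44
f 44 49 48
f 48 47 46
f 49 47 48
f 50 87 66
f 87 61 90
f 66 90 55
f 87 90 66
f 50 66 62
f 66 55 67
f 62 67 51
f 66 67 62
f 50 62 71
f 62 51 72
f 71 72 57
f 62 72 71
f 50 71 83
f 71 57 86
f 83 86 60
f 71 86 83
f 50 83 87
f 83 60 91
f 87 91 61
f 83 91 87
f 51 67 78
f 67 55 81
f 78 81 59
f 67 81 78
f 55 90 68
f 90 61 89
f 68 89 54
f 90 89 68
f 61 91 88
f 91 60 84
f 88 84 52
f 91 84 88
f 60 86 85
f 86 57 73
f 85 73 56
f 86 73 85
f 57 72 77
f 72 51 74
f 77 74 58
f 72 74 77
f 53 79 65
f 79 59 80
f 65 80 54
f 79 80 65
f 53 65 63
f 65 54 64
f 63 64 52
f 65 64 63
f 53 63 70
f 63 52 69
f 70 69 56
f 63 69 70
f 53 70 75
f 70 56 76
f 75 76 58
f 70 76 75
f 53 75 79
f 75 58 82
f 79 82 59
f 75 82 79
f 54 80 68
f 80 59 81
f 68 81 55
f 80 81 68
f 52 64 88
f 64 54 89
f 88 89 61
f 64 89 88
f 56 69 85
f 69 52 84
f 85 84 60
f 69 84 85
f 58 76 77
f 76 56 73
f 77 73 57
f 76 73 77
f 59 82 78
f 82 58 74
f 78 74 51
f 82 74 78



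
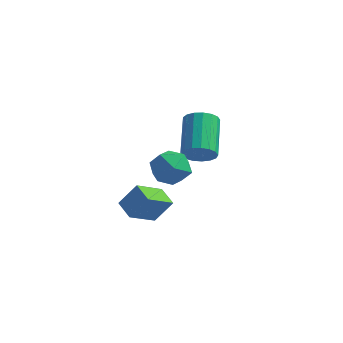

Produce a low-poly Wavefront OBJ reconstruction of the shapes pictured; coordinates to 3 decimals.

v 2.665 -0.462 1.84
v 3.19 -0.059 1.556
v 2.58 1.425 2.536
v 2.055 1.022 2.82
v 2.928 -0.021 1.336
v 2.318 1.463 2.315
v 2.606 -0.084 1.23
v 1.996 1.4 2.21
v 2.298 -0.233 1.265
v 1.687 1.251 2.244
v 2.073 -0.435 1.431
v 1.463 1.049 2.411
v 1.985 -0.643 1.691
v 1.374 0.841 2.671
v 2.052 -0.81 1.985
v 1.441 0.674 2.965
v 2.259 -0.897 2.246
v 1.649 0.587 3.226
v 2.56 -0.884 2.414
v 1.95 0.6 3.394
v 2.885 -0.775 2.45
v 2.275 0.709 3.43
v 3.159 -0.593 2.347
v 2.549 0.891 3.327
v 3.32 -0.382 2.128
v 2.71 1.102 3.107
v 3.332 -0.189 1.842
v 2.721 1.295 2.822
v 2.421 -3.728 0.075
v 1.943 -4.807 0.791
v 1.719 -3.246 0.332
v 1.241 -4.324 1.048
v 2.999 -3.376 0.992
v 2.521 -4.454 1.708
v 2.297 -2.893 1.249
v 1.819 -3.972 1.965
v 1.928 -1.559 2.48
v 2.729 -1.908 2.714
v 1.891 -2.432 1.306
v 2.692 -2.781 1.54
v 1.96 -2.955 2.041
v 1.982 -2.415 2.766
v 2.638 -1.925 1.254
v 2.66 -1.385 1.979
v 3.168 -2.133 1.956
v 2.749 -2.77 2.443
v 1.871 -1.57 1.577
v 1.452 -2.207 2.064
f 2 1 5
f 2 5 3
f 3 5 6
f 3 6 4
f 5 1 7
f 5 7 6
f 6 7 8
f 6 8 4
f 7 1 9
f 7 9 8
f 8 9 10
f 8 10 4
f 9 1 11
f 9 11 10
f 10 11 12
f 10 12 4
f 11 1 13
f 11 13 12
f 12 13 14
f 12 14 4
f 13 1 15
f 13 15 14
f 14 15 16
f 14 16 4
f 15 1 17
f 15 17 16
f 16 17 18
f 16 18 4
f 17 1 19
f 17 19 18
f 18 19 20
f 18 20 4
f 19 1 21
f 19 21 20
f 20 21 22
f 20 22 4
f 21 1 23
f 21 23 22
f 22 23 24
f 22 24 4
f 23 1 25
f 23 25 24
f 24 25 26
f 24 26 4
f 25 1 27
f 25 27 26
f 26 27 28
f 26 28 4
f 27 1 2
f 27 2 28
f 28 2 3
f 28 3 4
f 30 32 29
f 33 30 29
f 29 32 31
f 31 33 29
f 30 36 32
f 34 30 33
f 34 36 30
f 32 36 31
f 35 33 31
f 31 36 35
f 35 34 33
f 36 34 35
f 37 48 42
f 37 42 38
f 37 38 44
f 37 44 47
f 37 47 48
f 38 42 46
f 42 48 41
f 48 47 39
f 47 44 43
f 44 38 45
f 40 46 41
f 40 41 39
f 40 39 43
f 40 43 45
f 40 45 46
f 41 46 42
f 39 41 48
f 43 39 47
f 45 43 44
f 46 45 38



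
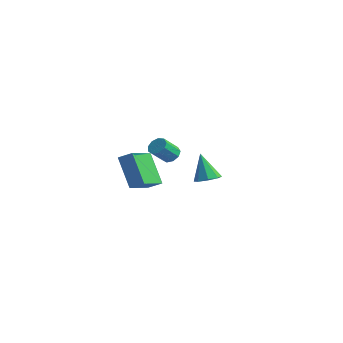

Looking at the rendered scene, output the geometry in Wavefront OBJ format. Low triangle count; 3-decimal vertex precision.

v 1.689 -0.729 0.484
v 2.084 -0.449 0.764
v 2.147 -1.311 1.537
v 1.751 -1.591 1.256
v 1.738 -0.354 0.897
v 1.8 -1.217 1.67
v 1.368 -0.435 0.837
v 1.431 -1.298 1.61
v 1.149 -0.653 0.611
v 1.211 -1.516 1.384
v 1.182 -0.907 0.326
v 1.244 -1.77 1.098
v 1.452 -1.077 0.114
v 1.515 -1.939 0.887
v 1.833 -1.084 0.075
v 1.896 -1.947 0.848
v 2.147 -0.925 0.228
v 2.209 -1.787 1.001
v 2.246 -0.674 0.5
v 2.308 -1.537 1.273
v 1.829 -3.881 0.997
v 2.422 -3.464 1.379
v 1.117 -2.359 0.441
v 1.71 -1.942 0.824
v 2.93 -3.958 -0.624
v 3.523 -3.541 -0.241
v 2.218 -2.436 -1.179
v 2.811 -2.019 -0.797
v -1.169 3.564 -3.049
v -0.801 4.186 -2.893
v -1.751 3.496 -1.411
v -1.327 4.286 -3.076
v -1.761 3.963 -3.243
v -1.849 3.406 -3.297
v -1.538 2.941 -3.206
v -1.011 2.841 -3.023
v -0.577 3.164 -2.856
v -0.49 3.721 -2.802
f 2 1 5
f 2 5 3
f 3 5 6
f 3 6 4
f 5 1 7
f 5 7 6
f 6 7 8
f 6 8 4
f 7 1 9
f 7 9 8
f 8 9 10
f 8 10 4
f 9 1 11
f 9 11 10
f 10 11 12
f 10 12 4
f 11 1 13
f 11 13 12
f 12 13 14
f 12 14 4
f 13 1 15
f 13 15 14
f 14 15 16
f 14 16 4
f 15 1 17
f 15 17 16
f 16 17 18
f 16 18 4
f 17 1 19
f 17 19 18
f 18 19 20
f 18 20 4
f 19 1 2
f 19 2 20
f 20 2 3
f 20 3 4
f 22 24 21
f 25 22 21
f 21 24 23
f 23 25 21
f 22 28 24
f 26 22 25
f 26 28 22
f 24 28 23
f 27 25 23
f 23 28 27
f 27 26 25
f 28 26 27
f 30 29 32
f 30 32 31
f 32 29 33
f 32 33 31
f 33 29 34
f 33 34 31
f 34 29 35
f 34 35 31
f 35 29 36
f 35 36 31
f 36 29 37
f 36 37 31
f 37 29 38
f 37 38 31
f 38 29 30
f 38 30 31



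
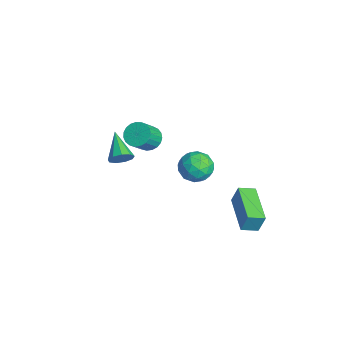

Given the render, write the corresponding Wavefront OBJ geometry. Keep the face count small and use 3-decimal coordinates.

v -2.944 1.4 0.223
v -2.588 2.004 -0.363
v -1.652 1.336 0.943
v -1.296 1.94 0.357
v -1.938 2.205 0.952
v -2.737 2.244 0.507
v -1.503 1.096 0.073
v -2.302 1.135 -0.372
v -1.697 1.817 -0.456
v -1.966 2.502 0.087
v -2.274 0.838 0.493
v -2.543 1.523 1.036
v -2.879 1.708 -0.133
v -1.361 1.632 0.713
v -1.738 1.788 1.063
v -1.529 2.143 0.718
v -2.967 1.849 0.379
v -2.757 2.204 0.034
v -2.375 2.322 0.807
v -1.483 1.136 0.546
v -1.273 1.491 0.201
v -2.711 1.197 -0.138
v -2.502 1.552 -0.483
v -1.865 1.018 -0.227
v -2.146 1.953 -0.532
v -1.387 1.915 -0.109
v -1.509 1.419 -0.276
v -1.978 1.442 -0.538
v -2.304 2.355 -0.213
v -1.545 2.318 0.21
v -1.922 2.473 0.56
v -2.392 2.496 0.298
v -1.781 2.245 -0.268
v -2.695 1.022 0.37
v -1.936 0.985 0.793
v -1.848 0.844 0.282
v -2.318 0.867 0.02
v -2.853 1.425 0.689
v -2.094 1.387 1.112
v -2.262 1.898 1.118
v -2.731 1.921 0.856
v -2.459 1.095 0.848
v -3.919 -0.14 1.288
v -3.387 0.314 1.299
v -2.809 -0.385 2.244
v -3.341 -0.84 2.232
v -3.569 0.429 1.495
v -2.991 -0.27 2.44
v -3.811 0.446 1.655
v -3.233 -0.254 2.6
v -4.072 0.361 1.752
v -3.494 -0.339 2.697
v -4.307 0.189 1.768
v -3.729 -0.51 2.713
v -4.474 -0.039 1.702
v -3.896 -0.739 2.647
v -4.546 -0.285 1.563
v -3.968 -0.985 2.508
v -4.509 -0.506 1.377
v -3.931 -1.206 2.322
v -4.37 -0.664 1.176
v -3.792 -1.363 2.121
v -4.153 -0.731 0.994
v -3.575 -1.43 1.938
v -3.896 -0.696 0.862
v -3.318 -1.395 1.807
v -3.642 -0.565 0.804
v -3.065 -1.264 1.749
v -3.437 -0.36 0.83
v -2.859 -1.06 1.775
v -3.315 -0.118 0.935
v -2.737 -0.817 1.88
v -3.297 0.121 1.101
v -2.719 -0.579 2.046
v 0.859 2.506 0.251
v 1.014 2.778 1.222
v 0.892 3.323 0.017
v 1.046 3.595 0.988
v 2.894 2.345 -0.028
v 3.048 2.617 0.943
v 2.926 3.162 -0.262
v 3.081 3.434 0.709
v -0.298 -2.305 3.369
v -0.056 -1.944 3.797
v -1.682 -2.255 4.111
v -0.214 -1.712 3.488
v -0.411 -1.758 3.123
v -0.556 -2.059 2.874
v -0.58 -2.475 2.856
v -0.473 -2.812 3.078
v -0.284 -2.911 3.437
v -0.102 -2.726 3.764
v -0.012 -2.344 3.906
f 1 38 17
f 38 12 41
f 17 41 6
f 38 41 17
f 1 17 13
f 17 6 18
f 13 18 2
f 17 18 13
f 1 13 22
f 13 2 23
f 22 23 8
f 13 23 22
f 1 22 34
f 22 8 37
f 34 37 11
f 22 37 34
f 1 34 38
f 34 11 42
f 38 42 12
f 34 42 38
f 2 18 29
f 18 6 32
f 29 32 10
f 18 32 29
f 6 41 19
f 41 12 40
f 19 40 5
f 41 40 19
f 12 42 39
f 42 11 35
f 39 35 3
f 42 35 39
f 11 37 36
f 37 8 24
f 36 24 7
f 37 24 36
f 8 23 28
f 23 2 25
f 28 25 9
f 23 25 28
f 4 30 16
f 30 10 31
f 16 31 5
f 30 31 16
f 4 16 14
f 16 5 15
f 14 15 3
f 16 15 14
f 4 14 21
f 14 3 20
f 21 20 7
f 14 20 21
f 4 21 26
f 21 7 27
f 26 27 9
f 21 27 26
f 4 26 30
f 26 9 33
f 30 33 10
f 26 33 30
f 5 31 19
f 31 10 32
f 19 32 6
f 31 32 19
f 3 15 39
f 15 5 40
f 39 40 12
f 15 40 39
f 7 20 36
f 20 3 35
f 36 35 11
f 20 35 36
f 9 27 28
f 27 7 24
f 28 24 8
f 27 24 28
f 10 33 29
f 33 9 25
f 29 25 2
f 33 25 29
f 44 43 47
f 44 47 45
f 45 47 48
f 45 48 46
f 47 43 49
f 47 49 48
f 48 49 50
f 48 50 46
f 49 43 51
f 49 51 50
f 50 51 52
f 50 52 46
f 51 43 53
f 51 53 52
f 52 53 54
f 52 54 46
f 53 43 55
f 53 55 54
f 54 55 56
f 54 56 46
f 55 43 57
f 55 57 56
f 56 57 58
f 56 58 46
f 57 43 59
f 57 59 58
f 58 59 60
f 58 60 46
f 59 43 61
f 59 61 60
f 60 61 62
f 60 62 46
f 61 43 63
f 61 63 62
f 62 63 64
f 62 64 46
f 63 43 65
f 63 65 64
f 64 65 66
f 64 66 46
f 65 43 67
f 65 67 66
f 66 67 68
f 66 68 46
f 67 43 69
f 67 69 68
f 68 69 70
f 68 70 46
f 69 43 71
f 69 71 70
f 70 71 72
f 70 72 46
f 71 43 73
f 71 73 72
f 72 73 74
f 72 74 46
f 73 43 44
f 73 44 74
f 74 44 45
f 74 45 46
f 76 78 75
f 79 76 75
f 75 78 77
f 77 79 75
f 76 82 78
f 80 76 79
f 80 82 76
f 78 82 77
f 81 79 77
f 77 82 81
f 81 80 79
f 82 80 81
f 84 83 86
f 84 86 85
f 86 83 87
f 86 87 85
f 87 83 88
f 87 88 85
f 88 83 89
f 88 89 85
f 89 83 90
f 89 90 85
f 90 83 91
f 90 91 85
f 91 83 92
f 91 92 85
f 92 83 93
f 92 93 85
f 93 83 84
f 93 84 85



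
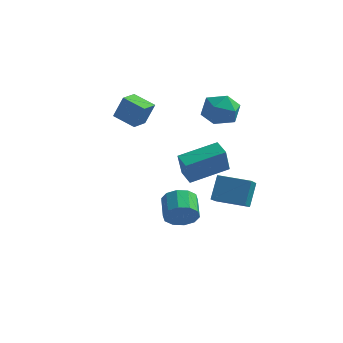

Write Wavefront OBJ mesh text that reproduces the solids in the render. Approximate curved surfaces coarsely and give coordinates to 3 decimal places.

v 1.463 -3.391 -3.048
v 1.94 -3.509 -2.318
v 1.414 -2.426 -1.801
v 0.937 -2.309 -2.532
v 2.231 -3.203 -2.662
v 1.705 -2.121 -2.145
v 2.228 -2.97 -3.153
v 1.702 -1.887 -2.636
v 1.934 -2.897 -3.604
v 1.408 -1.815 -3.087
v 1.459 -3.014 -3.843
v 0.933 -1.931 -3.326
v 0.986 -3.274 -3.779
v 0.46 -2.191 -3.262
v 0.695 -3.579 -3.435
v 0.169 -2.497 -2.918
v 0.698 -3.813 -2.944
v 0.172 -2.73 -2.427
v 0.992 -3.885 -2.493
v 0.466 -2.803 -1.976
v 1.467 -3.769 -2.254
v 0.941 -2.686 -1.737
v 1.137 2.094 -4.848
v 1.416 0.59 -3.9
v 1.166 2.919 -3.548
v 1.445 1.415 -2.6
v 2.855 2.305 -5.02
v 3.134 0.801 -4.072
v 2.884 3.13 -3.72
v 3.163 1.626 -2.772
v 1.389 2.857 1.105
v 2.105 2.045 0.946
v 0.635 1.935 2.414
v 1.351 1.123 2.255
v 1.689 2.078 2.666
v 2.156 2.648 1.857
v 0.584 1.332 1.503
v 1.051 1.902 0.694
v 1.608 1.103 1.192
v 2.29 1.564 1.911
v 0.45 2.416 1.449
v 1.132 2.877 2.168
v 1.64 -3.789 0.106
v 1.663 -4.37 1.489
v 3.08 -2.448 0.645
v 3.103 -3.029 2.028
v 2.277 -4.371 -0.148
v 2.3 -4.952 1.235
v 3.717 -3.03 0.391
v 3.74 -3.611 1.774
v -3.352 -0.318 1.437
v -2.862 -0.207 2.712
v -3.208 0.701 1.293
v -2.718 0.812 2.567
v -2.142 -0.552 0.993
v -1.652 -0.441 2.267
v -1.998 0.467 0.848
v -1.508 0.578 2.123
f 2 1 5
f 2 5 3
f 3 5 6
f 3 6 4
f 5 1 7
f 5 7 6
f 6 7 8
f 6 8 4
f 7 1 9
f 7 9 8
f 8 9 10
f 8 10 4
f 9 1 11
f 9 11 10
f 10 11 12
f 10 12 4
f 11 1 13
f 11 13 12
f 12 13 14
f 12 14 4
f 13 1 15
f 13 15 14
f 14 15 16
f 14 16 4
f 15 1 17
f 15 17 16
f 16 17 18
f 16 18 4
f 17 1 19
f 17 19 18
f 18 19 20
f 18 20 4
f 19 1 21
f 19 21 20
f 20 21 22
f 20 22 4
f 21 1 2
f 21 2 22
f 22 2 3
f 22 3 4
f 24 26 23
f 27 24 23
f 23 26 25
f 25 27 23
f 24 30 26
f 28 24 27
f 28 30 24
f 26 30 25
f 29 27 25
f 25 30 29
f 29 28 27
f 30 28 29
f 31 42 36
f 31 36 32
f 31 32 38
f 31 38 41
f 31 41 42
f 32 36 40
f 36 42 35
f 42 41 33
f 41 38 37
f 38 32 39
f 34 40 35
f 34 35 33
f 34 33 37
f 34 37 39
f 34 39 40
f 35 40 36
f 33 35 42
f 37 33 41
f 39 37 38
f 40 39 32
f 44 46 43
f 47 44 43
f 43 46 45
f 45 47 43
f 44 50 46
f 48 44 47
f 48 50 44
f 46 50 45
f 49 47 45
f 45 50 49
f 49 48 47
f 50 48 49
f 52 54 51
f 55 52 51
f 51 54 53
f 53 55 51
f 52 58 54
f 56 52 55
f 56 58 52
f 54 58 53
f 57 55 53
f 53 58 57
f 57 56 55
f 58 56 57



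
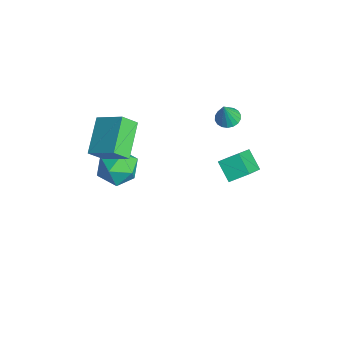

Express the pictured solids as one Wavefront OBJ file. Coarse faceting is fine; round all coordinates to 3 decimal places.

v -2.768 2.597 2.176
v -2.384 3.144 2.23
v -2.452 2.243 3.524
v -2.652 3.242 2.318
v -2.942 3.212 2.378
v -3.198 3.06 2.398
v -3.369 2.817 2.374
v -3.42 2.53 2.31
v -3.343 2.257 2.22
v -3.151 2.051 2.121
v -2.884 1.953 2.033
v -2.593 1.983 1.973
v -2.337 2.135 1.953
v -2.166 2.378 1.977
v -2.115 2.665 2.041
v -2.193 2.938 2.131
v -3.632 -1.9 -0.789
v -3.097 -2.254 -1.801
v -4.043 -3.746 -0.359
v -3.508 -4.1 -1.371
v -2.854 -3.648 -0.475
v -2.6 -2.507 -0.74
v -4.54 -3.493 -1.42
v -4.286 -2.352 -1.685
v -3.659 -3.239 -2.191
v -2.616 -3.335 -1.607
v -4.524 -2.665 -0.553
v -3.481 -2.761 0.031
v 2.104 1.49 2.573
v 1.159 1.268 3.312
v 2.314 2.431 3.125
v 1.369 2.208 3.863
v 3.311 0.492 3.817
v 2.366 0.269 4.555
v 3.521 1.432 4.368
v 2.576 1.21 5.107
v -1.802 -4.181 1.904
v -1.745 -4.979 2.716
v -3.415 -3.247 2.935
v -3.358 -4.045 3.747
v -0.662 -3.195 2.793
v -0.605 -3.993 3.605
v -2.275 -2.261 3.824
v -2.218 -3.059 4.636
f 2 1 4
f 2 4 3
f 4 1 5
f 4 5 3
f 5 1 6
f 5 6 3
f 6 1 7
f 6 7 3
f 7 1 8
f 7 8 3
f 8 1 9
f 8 9 3
f 9 1 10
f 9 10 3
f 10 1 11
f 10 11 3
f 11 1 12
f 11 12 3
f 12 1 13
f 12 13 3
f 13 1 14
f 13 14 3
f 14 1 15
f 14 15 3
f 15 1 16
f 15 16 3
f 16 1 2
f 16 2 3
f 17 28 22
f 17 22 18
f 17 18 24
f 17 24 27
f 17 27 28
f 18 22 26
f 22 28 21
f 28 27 19
f 27 24 23
f 24 18 25
f 20 26 21
f 20 21 19
f 20 19 23
f 20 23 25
f 20 25 26
f 21 26 22
f 19 21 28
f 23 19 27
f 25 23 24
f 26 25 18
f 30 32 29
f 33 30 29
f 29 32 31
f 31 33 29
f 30 36 32
f 34 30 33
f 34 36 30
f 32 36 31
f 35 33 31
f 31 36 35
f 35 34 33
f 36 34 35
f 38 40 37
f 41 38 37
f 37 40 39
f 39 41 37
f 38 44 40
f 42 38 41
f 42 44 38
f 40 44 39
f 43 41 39
f 39 44 43
f 43 42 41
f 44 42 43



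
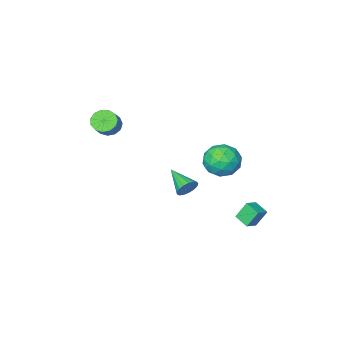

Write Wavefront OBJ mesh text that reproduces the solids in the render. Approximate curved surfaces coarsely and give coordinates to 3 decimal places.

v 1.513 -3.477 1.018
v 1.824 -3.088 0.484
v 2.499 -2.415 1.368
v 2.187 -2.803 1.902
v 1.482 -2.885 0.591
v 2.157 -2.212 1.475
v 1.15 -2.871 0.833
v 1.825 -2.197 1.717
v 0.933 -3.048 1.134
v 1.608 -2.375 2.018
v 0.9 -3.362 1.398
v 1.575 -2.689 2.282
v 1.062 -3.712 1.542
v 1.737 -3.039 2.426
v 1.366 -3.987 1.519
v 2.041 -3.314 2.403
v 1.717 -4.101 1.337
v 2.392 -3.427 2.221
v 2.004 -4.016 1.054
v 2.678 -3.342 1.938
v 2.134 -3.76 0.759
v 2.809 -3.086 1.643
v 2.067 -3.414 0.547
v 2.742 -2.74 1.431
v -3.222 4.347 -2.934
v -3.104 3.486 -2.664
v -2.522 4.547 -2.604
v -2.403 3.686 -2.333
v -2.697 4.114 -3.907
v -2.578 3.253 -3.636
v -1.996 4.314 -3.576
v -1.878 3.453 -3.306
v -2.819 2.264 -0.234
v -1.809 1.969 0.061
v -3.071 0.671 -0.961
v -2.061 0.376 -0.666
v -2.832 0.526 0.096
v -2.676 1.511 0.545
v -2.204 1.129 -1.445
v -2.048 2.114 -0.996
v -1.429 1.268 -0.687
v -1.816 0.895 0.265
v -3.064 1.745 -1.165
v -3.451 1.372 -0.213
v -2.292 2.256 -0.023
v -2.588 0.384 -0.877
v -3.041 0.472 -0.43
v -2.447 0.298 -0.256
v -2.801 1.987 0.261
v -2.207 1.814 0.435
v -2.809 0.965 0.455
v -2.673 0.826 -1.335
v -2.079 0.653 -1.161
v -2.433 2.342 -0.644
v -1.839 2.168 -0.47
v -2.071 1.675 -1.355
v -1.474 1.671 -0.288
v -1.623 0.734 -0.716
v -1.707 1.177 -1.174
v -1.615 1.756 -0.91
v -1.702 1.452 0.271
v -1.85 0.515 -0.156
v -2.304 0.603 0.291
v -2.212 1.182 0.555
v -1.479 1.039 -0.169
v -3.03 2.125 -0.744
v -3.178 1.188 -1.171
v -2.668 1.458 -1.455
v -2.576 2.037 -1.191
v -3.257 1.906 -0.184
v -3.406 0.969 -0.612
v -3.265 0.884 0.01
v -3.173 1.463 0.274
v -3.401 1.601 -0.731
v -1.557 -0.618 -3.456
v -1.181 -0.813 -3.976
v -1.483 -2.162 -2.824
v -0.967 -0.714 -3.759
v -0.888 -0.593 -3.472
v -0.962 -0.477 -3.182
v -1.172 -0.394 -2.955
v -1.471 -0.363 -2.843
v -1.789 -0.389 -2.871
v -2.055 -0.469 -3.033
v -2.206 -0.582 -3.292
v -2.208 -0.704 -3.589
v -2.062 -0.806 -3.855
v -1.799 -0.865 -4.03
v -1.482 -0.867 -4.074
f 2 1 5
f 2 5 3
f 3 5 6
f 3 6 4
f 5 1 7
f 5 7 6
f 6 7 8
f 6 8 4
f 7 1 9
f 7 9 8
f 8 9 10
f 8 10 4
f 9 1 11
f 9 11 10
f 10 11 12
f 10 12 4
f 11 1 13
f 11 13 12
f 12 13 14
f 12 14 4
f 13 1 15
f 13 15 14
f 14 15 16
f 14 16 4
f 15 1 17
f 15 17 16
f 16 17 18
f 16 18 4
f 17 1 19
f 17 19 18
f 18 19 20
f 18 20 4
f 19 1 21
f 19 21 20
f 20 21 22
f 20 22 4
f 21 1 23
f 21 23 22
f 22 23 24
f 22 24 4
f 23 1 2
f 23 2 24
f 24 2 3
f 24 3 4
f 26 28 25
f 29 26 25
f 25 28 27
f 27 29 25
f 26 32 28
f 30 26 29
f 30 32 26
f 28 32 27
f 31 29 27
f 27 32 31
f 31 30 29
f 32 30 31
f 33 70 49
f 70 44 73
f 49 73 38
f 70 73 49
f 33 49 45
f 49 38 50
f 45 50 34
f 49 50 45
f 33 45 54
f 45 34 55
f 54 55 40
f 45 55 54
f 33 54 66
f 54 40 69
f 66 69 43
f 54 69 66
f 33 66 70
f 66 43 74
f 70 74 44
f 66 74 70
f 34 50 61
f 50 38 64
f 61 64 42
f 50 64 61
f 38 73 51
f 73 44 72
f 51 72 37
f 73 72 51
f 44 74 71
f 74 43 67
f 71 67 35
f 74 67 71
f 43 69 68
f 69 40 56
f 68 56 39
f 69 56 68
f 40 55 60
f 55 34 57
f 60 57 41
f 55 57 60
f 36 62 48
f 62 42 63
f 48 63 37
f 62 63 48
f 36 48 46
f 48 37 47
f 46 47 35
f 48 47 46
f 36 46 53
f 46 35 52
f 53 52 39
f 46 52 53
f 36 53 58
f 53 39 59
f 58 59 41
f 53 59 58
f 36 58 62
f 58 41 65
f 62 65 42
f 58 65 62
f 37 63 51
f 63 42 64
f 51 64 38
f 63 64 51
f 35 47 71
f 47 37 72
f 71 72 44
f 47 72 71
f 39 52 68
f 52 35 67
f 68 67 43
f 52 67 68
f 41 59 60
f 59 39 56
f 60 56 40
f 59 56 60
f 42 65 61
f 65 41 57
f 61 57 34
f 65 57 61
f 76 75 78
f 76 78 77
f 78 75 79
f 78 79 77
f 79 75 80
f 79 80 77
f 80 75 81
f 80 81 77
f 81 75 82
f 81 82 77
f 82 75 83
f 82 83 77
f 83 75 84
f 83 84 77
f 84 75 85
f 84 85 77
f 85 75 86
f 85 86 77
f 86 75 87
f 86 87 77
f 87 75 88
f 87 88 77
f 88 75 89
f 88 89 77
f 89 75 76
f 89 76 77



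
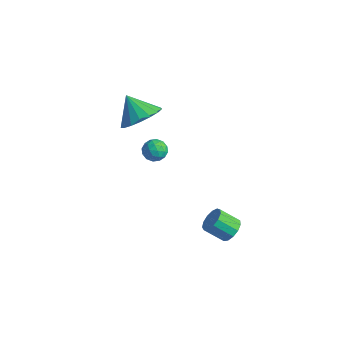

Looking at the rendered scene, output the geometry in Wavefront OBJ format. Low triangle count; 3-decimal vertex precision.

v 2.584 -1.966 -3.57
v 2.929 -1.718 -3.039
v 2.242 -2.347 -2.299
v 1.896 -2.594 -2.83
v 2.639 -1.475 -3.102
v 1.952 -2.104 -2.362
v 2.332 -1.388 -3.314
v 1.644 -2.017 -2.573
v 2.104 -1.485 -3.607
v 1.417 -2.113 -2.866
v 2.029 -1.734 -3.888
v 1.342 -2.362 -3.148
v 2.13 -2.056 -4.068
v 1.443 -2.685 -3.328
v 2.375 -2.35 -4.091
v 1.687 -2.979 -3.35
v 2.686 -2.522 -3.948
v 1.999 -3.151 -3.207
v 2.965 -2.517 -3.685
v 2.277 -3.146 -2.945
v 3.122 -2.337 -3.385
v 2.435 -2.966 -2.645
v 3.109 -2.039 -3.145
v 2.422 -2.668 -2.405
v -3.403 -1.38 -1.742
v -2.863 -1.527 -2.115
v -3.137 -2.173 -1.045
v -2.597 -2.32 -1.418
v -2.622 -1.742 -1.075
v -2.786 -1.251 -1.506
v -3.214 -2.449 -1.654
v -3.378 -1.958 -2.085
v -2.746 -2.188 -2.061
v -2.38 -1.751 -1.703
v -3.62 -1.949 -1.457
v -3.254 -1.512 -1.099
v -3.156 -1.384 -1.99
v -2.844 -2.316 -1.17
v -2.858 -1.976 -0.969
v -2.541 -2.063 -1.188
v -3.111 -1.222 -1.632
v -2.793 -1.308 -1.851
v -2.652 -1.434 -1.24
v -3.207 -2.392 -1.309
v -2.889 -2.478 -1.528
v -3.459 -1.637 -1.972
v -3.142 -1.724 -2.191
v -3.348 -2.266 -1.92
v -2.77 -1.859 -2.177
v -2.614 -2.325 -1.767
v -2.977 -2.4 -1.906
v -3.073 -2.112 -2.159
v -2.555 -1.602 -1.967
v -2.399 -2.068 -1.557
v -2.413 -1.728 -1.356
v -2.51 -1.44 -1.609
v -2.486 -1.99 -1.935
v -3.601 -1.632 -1.603
v -3.445 -2.098 -1.193
v -3.49 -2.26 -1.551
v -3.587 -1.972 -1.804
v -3.386 -1.375 -1.393
v -3.23 -1.841 -0.983
v -2.927 -1.588 -1.001
v -3.023 -1.3 -1.254
v -3.514 -1.71 -1.225
v -1.996 -3.482 2.582
v -1.259 -3.086 3.281
v -2.964 -3.578 3.658
v -1.501 -2.661 3.101
v -1.857 -2.424 2.802
v -2.244 -2.429 2.452
v -2.575 -2.675 2.133
v -2.773 -3.107 1.916
v -2.793 -3.624 1.852
v -2.63 -4.109 1.956
v -2.322 -4.45 2.203
v -1.94 -4.57 2.536
v -1.57 -4.44 2.881
v -1.298 -4.091 3.157
v -1.186 -3.603 3.302
f 2 1 5
f 2 5 3
f 3 5 6
f 3 6 4
f 5 1 7
f 5 7 6
f 6 7 8
f 6 8 4
f 7 1 9
f 7 9 8
f 8 9 10
f 8 10 4
f 9 1 11
f 9 11 10
f 10 11 12
f 10 12 4
f 11 1 13
f 11 13 12
f 12 13 14
f 12 14 4
f 13 1 15
f 13 15 14
f 14 15 16
f 14 16 4
f 15 1 17
f 15 17 16
f 16 17 18
f 16 18 4
f 17 1 19
f 17 19 18
f 18 19 20
f 18 20 4
f 19 1 21
f 19 21 20
f 20 21 22
f 20 22 4
f 21 1 23
f 21 23 22
f 22 23 24
f 22 24 4
f 23 1 2
f 23 2 24
f 24 2 3
f 24 3 4
f 25 62 41
f 62 36 65
f 41 65 30
f 62 65 41
f 25 41 37
f 41 30 42
f 37 42 26
f 41 42 37
f 25 37 46
f 37 26 47
f 46 47 32
f 37 47 46
f 25 46 58
f 46 32 61
f 58 61 35
f 46 61 58
f 25 58 62
f 58 35 66
f 62 66 36
f 58 66 62
f 26 42 53
f 42 30 56
f 53 56 34
f 42 56 53
f 30 65 43
f 65 36 64
f 43 64 29
f 65 64 43
f 36 66 63
f 66 35 59
f 63 59 27
f 66 59 63
f 35 61 60
f 61 32 48
f 60 48 31
f 61 48 60
f 32 47 52
f 47 26 49
f 52 49 33
f 47 49 52
f 28 54 40
f 54 34 55
f 40 55 29
f 54 55 40
f 28 40 38
f 40 29 39
f 38 39 27
f 40 39 38
f 28 38 45
f 38 27 44
f 45 44 31
f 38 44 45
f 28 45 50
f 45 31 51
f 50 51 33
f 45 51 50
f 28 50 54
f 50 33 57
f 54 57 34
f 50 57 54
f 29 55 43
f 55 34 56
f 43 56 30
f 55 56 43
f 27 39 63
f 39 29 64
f 63 64 36
f 39 64 63
f 31 44 60
f 44 27 59
f 60 59 35
f 44 59 60
f 33 51 52
f 51 31 48
f 52 48 32
f 51 48 52
f 34 57 53
f 57 33 49
f 53 49 26
f 57 49 53
f 68 67 70
f 68 70 69
f 70 67 71
f 70 71 69
f 71 67 72
f 71 72 69
f 72 67 73
f 72 73 69
f 73 67 74
f 73 74 69
f 74 67 75
f 74 75 69
f 75 67 76
f 75 76 69
f 76 67 77
f 76 77 69
f 77 67 78
f 77 78 69
f 78 67 79
f 78 79 69
f 79 67 80
f 79 80 69
f 80 67 81
f 80 81 69
f 81 67 68
f 81 68 69



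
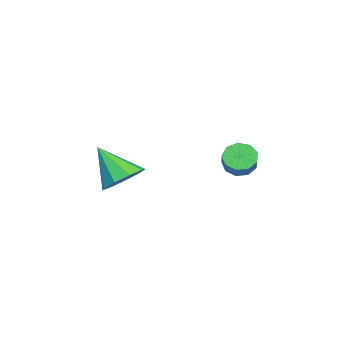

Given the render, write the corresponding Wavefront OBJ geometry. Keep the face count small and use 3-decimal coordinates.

v -3.915 2.391 -1.335
v -3.532 2.337 -1.844
v -2.641 2.536 -1.195
v -3.025 2.589 -0.685
v -3.66 2.753 -1.796
v -2.769 2.952 -1.147
v -3.907 2.999 -1.532
v -3.017 3.198 -0.883
v -4.158 2.961 -1.176
v -3.268 3.16 -0.526
v -4.296 2.656 -0.894
v -3.405 2.854 -0.244
v -4.255 2.226 -0.818
v -3.365 2.425 -0.169
v -4.056 1.874 -0.984
v -3.165 2.073 -0.335
v -3.79 1.763 -1.314
v -2.9 1.962 -0.665
v -3.583 1.946 -1.654
v -2.693 2.145 -1.005
v -3.139 -1.661 -2.252
v -2.242 -1.745 -2.067
v -3.521 -2.739 -0.888
v -2.482 -1.258 -1.749
v -3.029 -0.96 -1.666
v -3.628 -0.989 -1.858
v -3.998 -1.333 -2.233
v -3.966 -1.83 -2.617
v -3.547 -2.248 -2.831
v -2.937 -2.391 -2.773
v -2.421 -2.193 -2.472
f 2 1 5
f 2 5 3
f 3 5 6
f 3 6 4
f 5 1 7
f 5 7 6
f 6 7 8
f 6 8 4
f 7 1 9
f 7 9 8
f 8 9 10
f 8 10 4
f 9 1 11
f 9 11 10
f 10 11 12
f 10 12 4
f 11 1 13
f 11 13 12
f 12 13 14
f 12 14 4
f 13 1 15
f 13 15 14
f 14 15 16
f 14 16 4
f 15 1 17
f 15 17 16
f 16 17 18
f 16 18 4
f 17 1 19
f 17 19 18
f 18 19 20
f 18 20 4
f 19 1 2
f 19 2 20
f 20 2 3
f 20 3 4
f 22 21 24
f 22 24 23
f 24 21 25
f 24 25 23
f 25 21 26
f 25 26 23
f 26 21 27
f 26 27 23
f 27 21 28
f 27 28 23
f 28 21 29
f 28 29 23
f 29 21 30
f 29 30 23
f 30 21 31
f 30 31 23
f 31 21 22
f 31 22 23



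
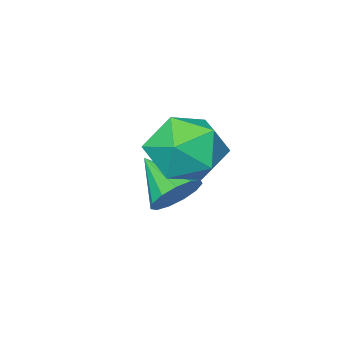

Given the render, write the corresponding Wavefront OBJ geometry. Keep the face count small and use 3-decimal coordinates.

v -2.573 1.296 -0.746
v -2.133 1.392 -0.074
v -1.687 0.448 -1.206
v -1.247 0.544 -0.534
v -1.961 0.165 -0.498
v -2.509 0.689 -0.215
v -1.311 1.151 -1.065
v -1.859 1.675 -0.782
v -1.353 1.303 -0.271
v -1.754 0.693 0.079
v -2.066 1.147 -1.359
v -2.467 0.537 -1.009
v -2.446 -0.026 -2.388
v -1.886 -0.004 -2.403
v -2.394 -0.914 -1.792
v -1.975 0.161 -2.149
v -2.213 0.267 -1.971
v -2.525 0.279 -1.926
v -2.812 0.195 -2.027
v -2.982 0.04 -2.242
v -2.983 -0.136 -2.504
v -2.812 -0.277 -2.729
v -2.525 -0.339 -2.846
v -2.214 -0.301 -2.817
v -1.975 -0.176 -2.652
f 1 12 6
f 1 6 2
f 1 2 8
f 1 8 11
f 1 11 12
f 2 6 10
f 6 12 5
f 12 11 3
f 11 8 7
f 8 2 9
f 4 10 5
f 4 5 3
f 4 3 7
f 4 7 9
f 4 9 10
f 5 10 6
f 3 5 12
f 7 3 11
f 9 7 8
f 10 9 2
f 14 13 16
f 14 16 15
f 16 13 17
f 16 17 15
f 17 13 18
f 17 18 15
f 18 13 19
f 18 19 15
f 19 13 20
f 19 20 15
f 20 13 21
f 20 21 15
f 21 13 22
f 21 22 15
f 22 13 23
f 22 23 15
f 23 13 24
f 23 24 15
f 24 13 25
f 24 25 15
f 25 13 14
f 25 14 15



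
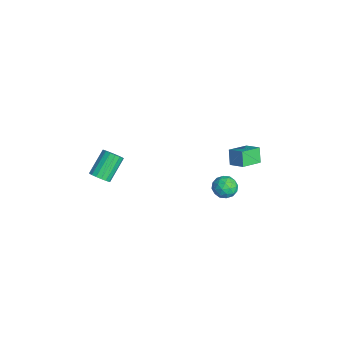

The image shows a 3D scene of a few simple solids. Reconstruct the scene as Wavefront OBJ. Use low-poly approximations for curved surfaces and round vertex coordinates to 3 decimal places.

v 0.006 -3.959 0.285
v 0.528 -3.962 0.672
v -0.304 -2.985 1.802
v -0.826 -2.981 1.415
v 0.572 -3.714 0.49
v -0.259 -2.737 1.62
v 0.486 -3.522 0.261
v -0.345 -2.545 1.391
v 0.291 -3.429 0.037
v -0.541 -2.452 1.168
v 0.03 -3.458 -0.13
v -0.802 -2.481 1.001
v -0.237 -3.602 -0.202
v -1.068 -2.625 0.929
v -0.448 -3.827 -0.162
v -1.279 -2.85 0.968
v -0.555 -4.083 -0.02
v -1.386 -3.106 1.11
v -0.533 -4.31 0.192
v -1.365 -3.332 1.322
v -0.389 -4.456 0.425
v -1.22 -3.479 1.555
v -0.153 -4.489 0.626
v -0.985 -3.511 1.756
v 0.118 -4.4 0.749
v -0.713 -3.423 1.879
v 0.364 -4.21 0.765
v -0.467 -3.233 1.896
v 1.452 3.024 2.551
v 2.193 3.557 2.96
v 0.865 4.197 2.09
v 1.606 4.729 2.499
v 1.974 2.951 1.701
v 2.715 3.483 2.11
v 1.387 4.123 1.24
v 2.128 4.656 1.649
v 2.654 3.058 0.927
v 3.22 2.741 1.337
v 2.66 2.079 0.163
v 3.226 1.762 0.573
v 2.522 1.824 0.873
v 2.519 2.429 1.346
v 3.361 2.391 0.154
v 3.358 2.996 0.627
v 3.657 2.328 0.86
v 3.138 1.978 1.304
v 2.742 2.842 0.196
v 2.223 2.492 0.64
v 2.937 2.985 1.199
v 2.943 1.835 0.301
v 2.53 1.871 0.477
v 2.862 1.685 0.718
v 2.524 2.802 1.204
v 2.857 2.616 1.445
v 2.447 2.077 1.173
v 3.023 2.204 0.055
v 3.356 2.018 0.296
v 3.018 3.135 0.782
v 3.35 2.949 1.023
v 3.433 2.743 0.327
v 3.526 2.556 1.16
v 3.529 1.981 0.71
v 3.609 2.351 0.464
v 3.607 2.706 0.742
v 3.221 2.351 1.421
v 3.225 1.775 0.972
v 2.811 1.812 1.148
v 2.809 2.167 1.426
v 3.478 2.108 1.14
v 2.655 3.045 0.528
v 2.659 2.469 0.079
v 3.071 2.653 0.074
v 3.069 3.008 0.352
v 2.351 2.839 0.79
v 2.354 2.264 0.34
v 2.273 2.114 0.758
v 2.271 2.469 1.036
v 2.402 2.712 0.36
f 2 1 5
f 2 5 3
f 3 5 6
f 3 6 4
f 5 1 7
f 5 7 6
f 6 7 8
f 6 8 4
f 7 1 9
f 7 9 8
f 8 9 10
f 8 10 4
f 9 1 11
f 9 11 10
f 10 11 12
f 10 12 4
f 11 1 13
f 11 13 12
f 12 13 14
f 12 14 4
f 13 1 15
f 13 15 14
f 14 15 16
f 14 16 4
f 15 1 17
f 15 17 16
f 16 17 18
f 16 18 4
f 17 1 19
f 17 19 18
f 18 19 20
f 18 20 4
f 19 1 21
f 19 21 20
f 20 21 22
f 20 22 4
f 21 1 23
f 21 23 22
f 22 23 24
f 22 24 4
f 23 1 25
f 23 25 24
f 24 25 26
f 24 26 4
f 25 1 27
f 25 27 26
f 26 27 28
f 26 28 4
f 27 1 2
f 27 2 28
f 28 2 3
f 28 3 4
f 30 32 29
f 33 30 29
f 29 32 31
f 31 33 29
f 30 36 32
f 34 30 33
f 34 36 30
f 32 36 31
f 35 33 31
f 31 36 35
f 35 34 33
f 36 34 35
f 37 74 53
f 74 48 77
f 53 77 42
f 74 77 53
f 37 53 49
f 53 42 54
f 49 54 38
f 53 54 49
f 37 49 58
f 49 38 59
f 58 59 44
f 49 59 58
f 37 58 70
f 58 44 73
f 70 73 47
f 58 73 70
f 37 70 74
f 70 47 78
f 74 78 48
f 70 78 74
f 38 54 65
f 54 42 68
f 65 68 46
f 54 68 65
f 42 77 55
f 77 48 76
f 55 76 41
f 77 76 55
f 48 78 75
f 78 47 71
f 75 71 39
f 78 71 75
f 47 73 72
f 73 44 60
f 72 60 43
f 73 60 72
f 44 59 64
f 59 38 61
f 64 61 45
f 59 61 64
f 40 66 52
f 66 46 67
f 52 67 41
f 66 67 52
f 40 52 50
f 52 41 51
f 50 51 39
f 52 51 50
f 40 50 57
f 50 39 56
f 57 56 43
f 50 56 57
f 40 57 62
f 57 43 63
f 62 63 45
f 57 63 62
f 40 62 66
f 62 45 69
f 66 69 46
f 62 69 66
f 41 67 55
f 67 46 68
f 55 68 42
f 67 68 55
f 39 51 75
f 51 41 76
f 75 76 48
f 51 76 75
f 43 56 72
f 56 39 71
f 72 71 47
f 56 71 72
f 45 63 64
f 63 43 60
f 64 60 44
f 63 60 64
f 46 69 65
f 69 45 61
f 65 61 38
f 69 61 65

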